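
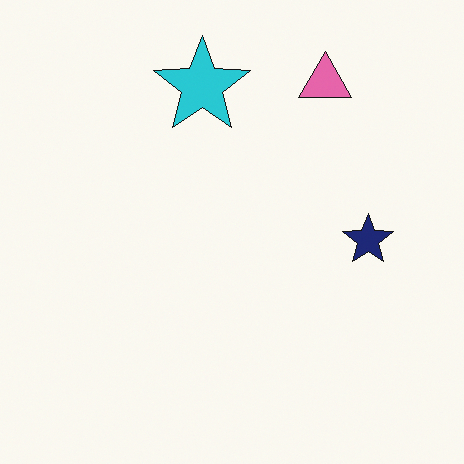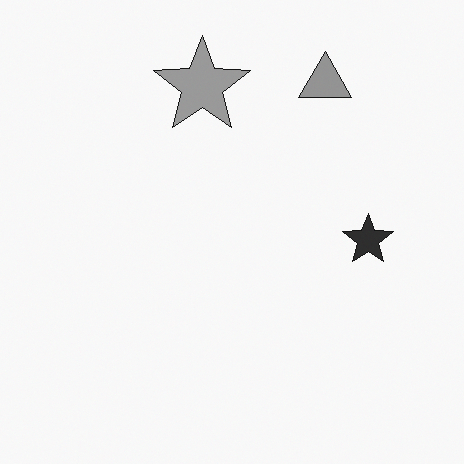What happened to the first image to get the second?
The second image is the first converted to grayscale.

All color is removed — every shape is now a shade of grey.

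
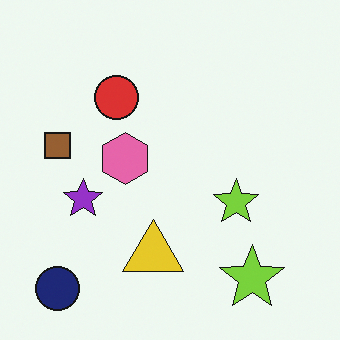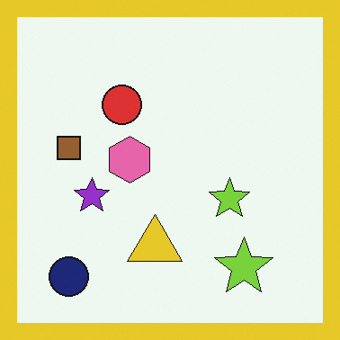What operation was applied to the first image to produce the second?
It was framed with a yellow border.

A solid yellow frame runs around the edge of the second image, with the content slightly shrunk inside it.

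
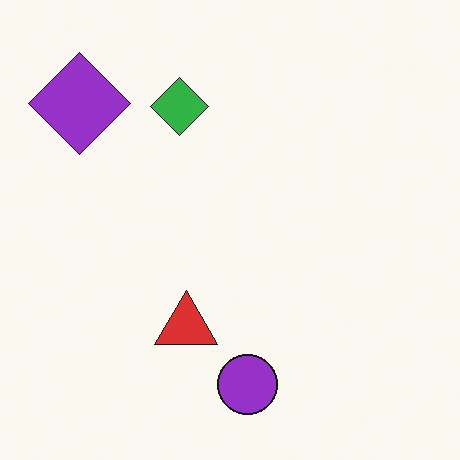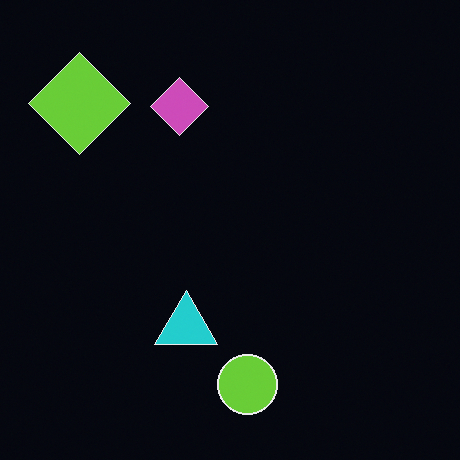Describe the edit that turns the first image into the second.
The image was color-inverted (negative).

The light background has become dark and every shape's color is its complement — a photographic negative.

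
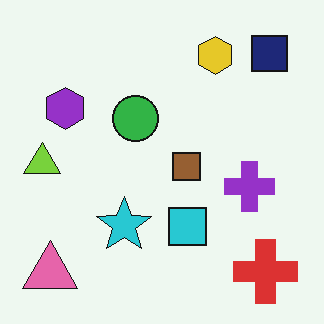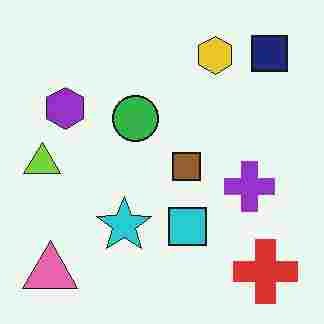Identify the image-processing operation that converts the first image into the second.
It was heavily JPEG-compressed with obvious blocking artifacts.

Blocky 8×8 compression artifacts appear around shape edges and the flat background shows ringing — characteristic JPEG degradation.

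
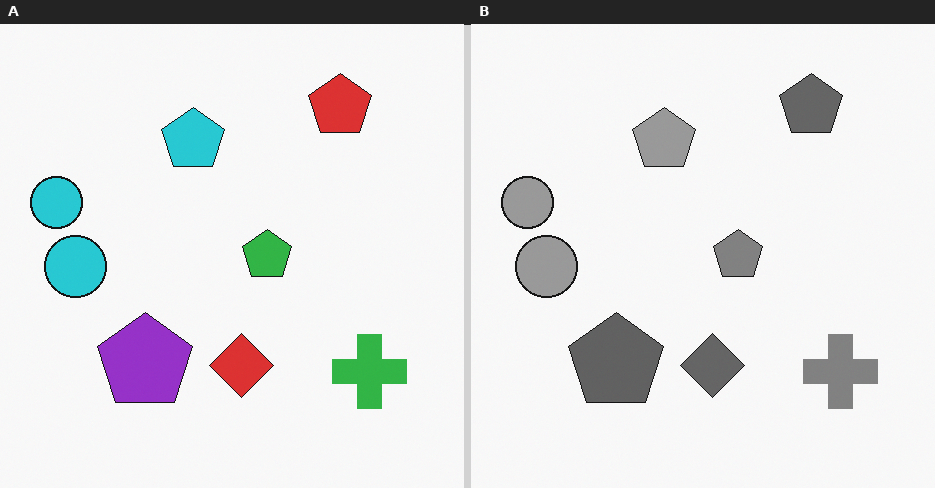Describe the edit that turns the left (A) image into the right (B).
This is the original image converted to grayscale.

All color is removed — every shape is now a shade of grey.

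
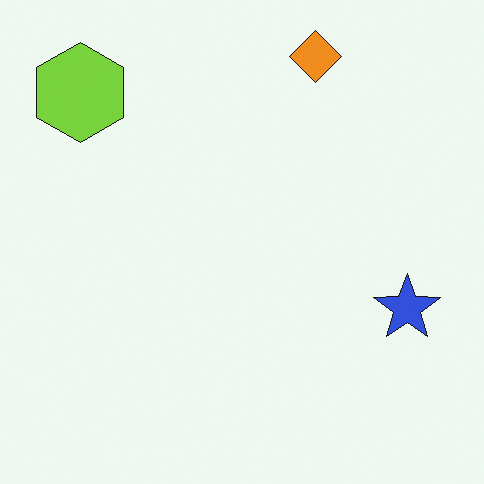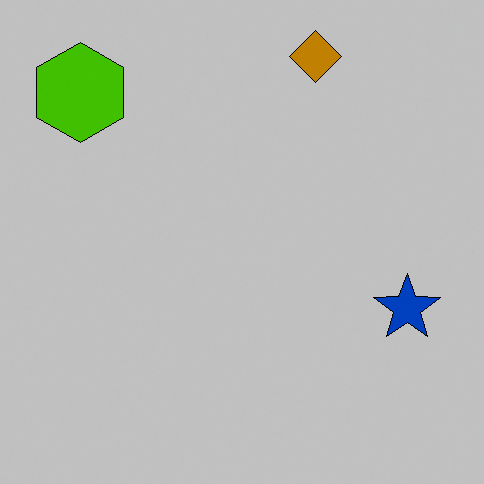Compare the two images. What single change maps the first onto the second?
The second image is the first heavily posterized to just a handful of flat colors.

Each flat color has snapped to a coarser quantized level — most visibly, the near-white background has dropped to a flat grey.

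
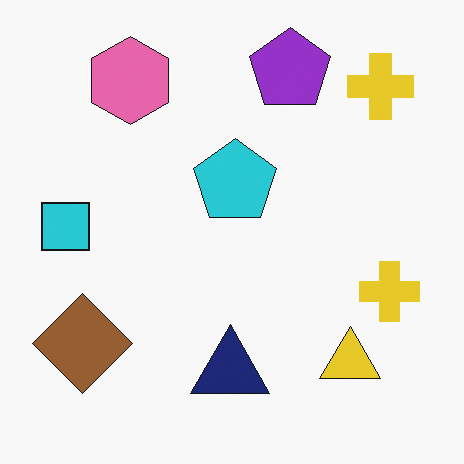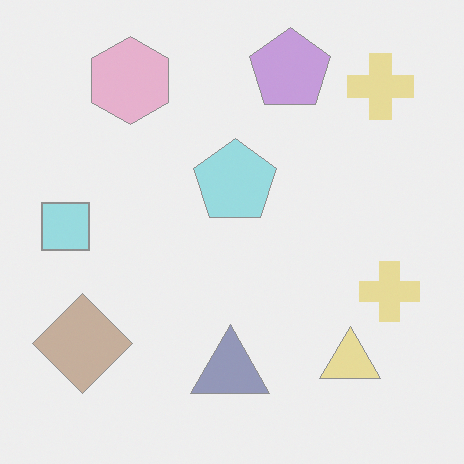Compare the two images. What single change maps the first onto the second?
Washed out (contrast reduced).

Tones are pushed toward mid-grey across the whole image — a global contrast change.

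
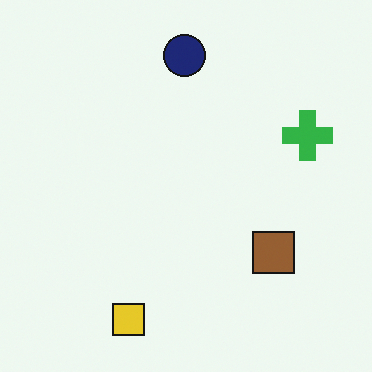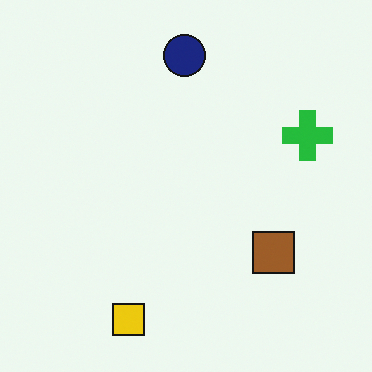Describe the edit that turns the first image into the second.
This is the original image slightly oversaturated.

All colors are more vivid — a global saturation change.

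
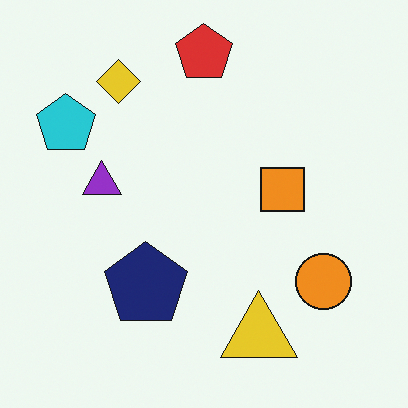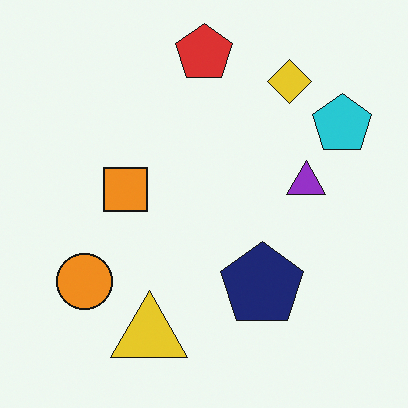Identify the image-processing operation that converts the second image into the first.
Flipped horizontally (left ↔ right).

The cyan pentagon is in the top-right of the second image and the top-left of the first — shapes on opposite sides of the vertical midline have swapped in a mirror flip.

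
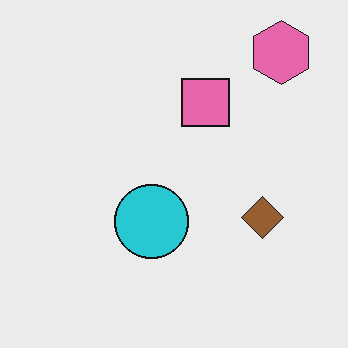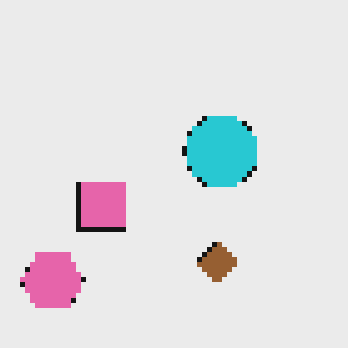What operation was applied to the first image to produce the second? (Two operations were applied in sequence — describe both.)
This is the original image transposed (reflected across the top-left ↔ bottom-right diagonal), then lightly pixelated (a mild mosaic effect).

Shapes have swapped their row and column positions — what was in the top-right is now in the bottom-left — a diagonal reflection. Shapes are reduced to large square blocks; fine edges and outlines are lost — a downscale-then-upscale (mosaic) effect.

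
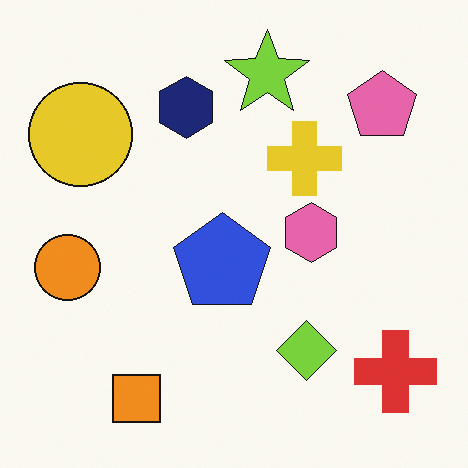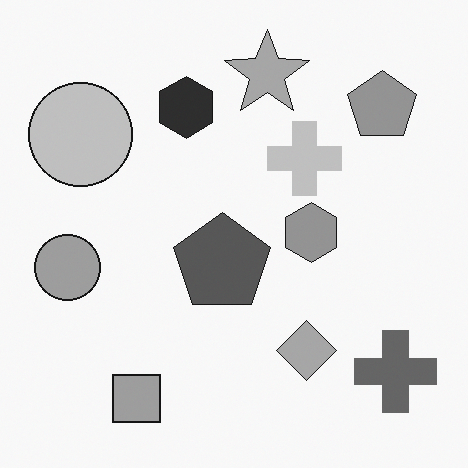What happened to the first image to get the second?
Converted to grayscale.

All color is removed — every shape is now a shade of grey.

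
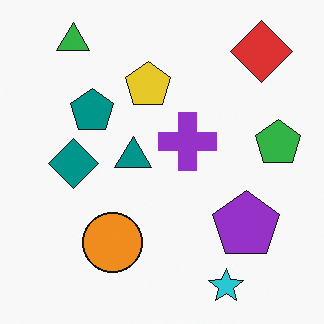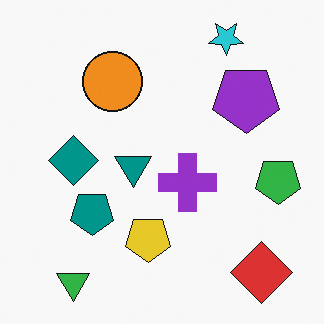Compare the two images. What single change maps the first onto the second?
This is the original image flipped vertically (top ↔ bottom).

The cyan star is in the bottom-right of the first image and the top-right of the second — shapes on opposite sides of the horizontal midline have swapped in a mirror flip.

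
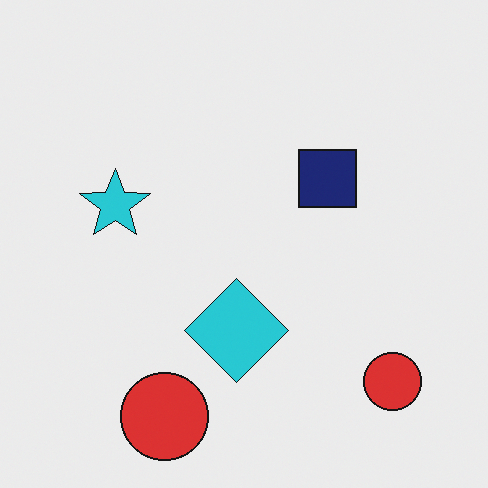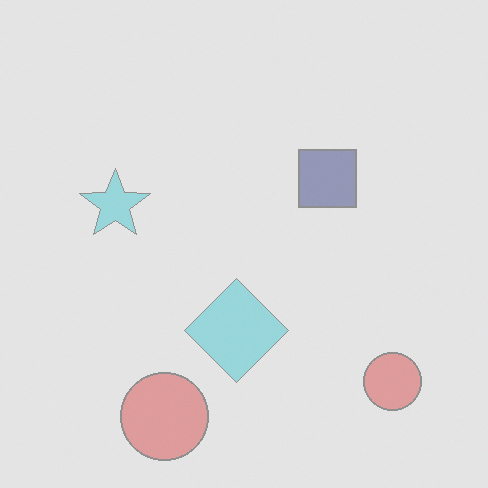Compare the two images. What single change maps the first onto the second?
Given much lower contrast.

Tones are pushed toward mid-grey across the whole image — a global contrast change.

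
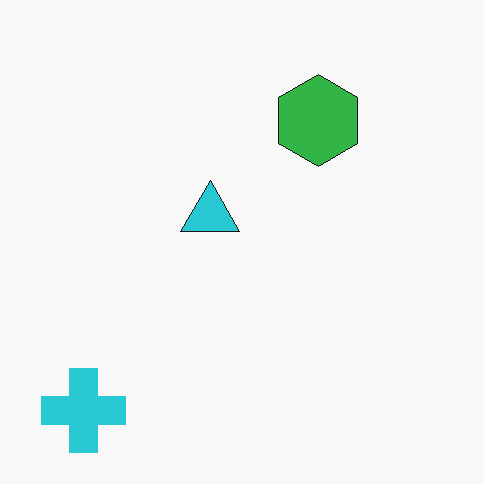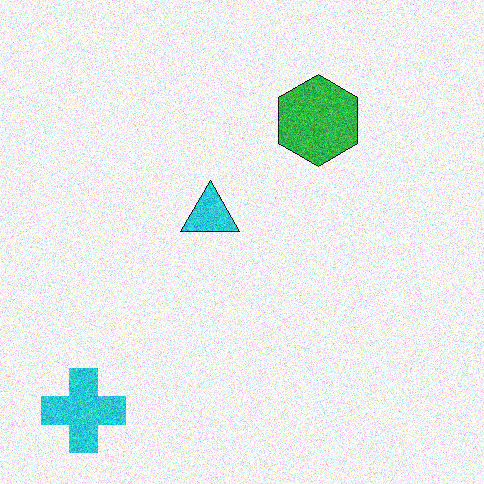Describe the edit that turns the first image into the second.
This is the original image degraded with moderate additive noise.

Random speckle covers the whole image, including the flat background.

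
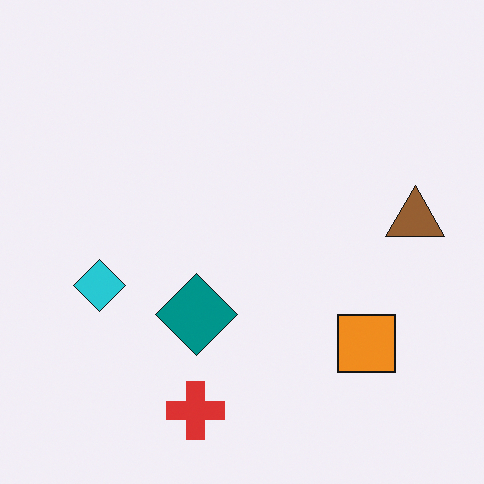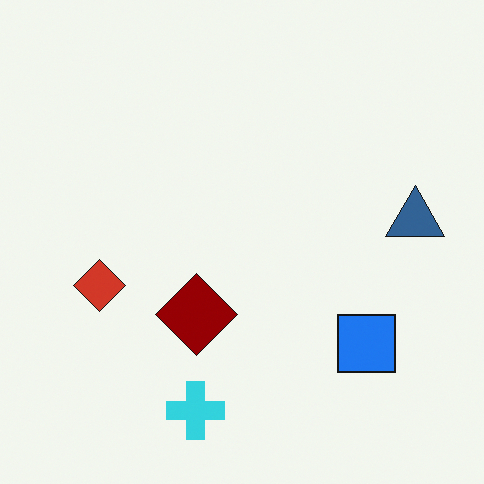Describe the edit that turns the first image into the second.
The image was hue-shifted through roughly half the color wheel.

Every shape's color has rotated by the same amount around the hue wheel — a uniform hue shift.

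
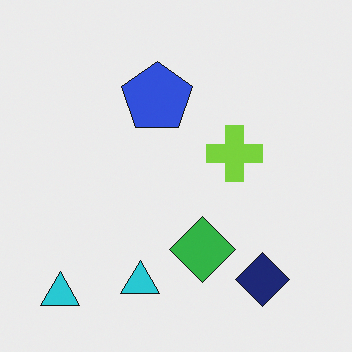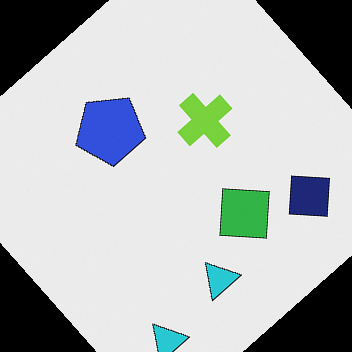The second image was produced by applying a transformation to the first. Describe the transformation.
It was rotated counter-clockwise by a large amount — several tens of degrees.

Every shape is tilted by the same angle and the image corners show triangular fill wedges — a whole-image rotation by a non-right angle.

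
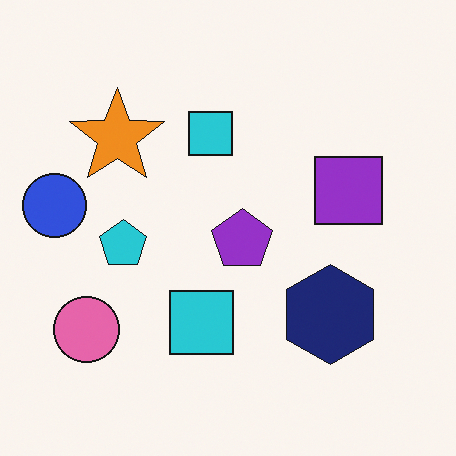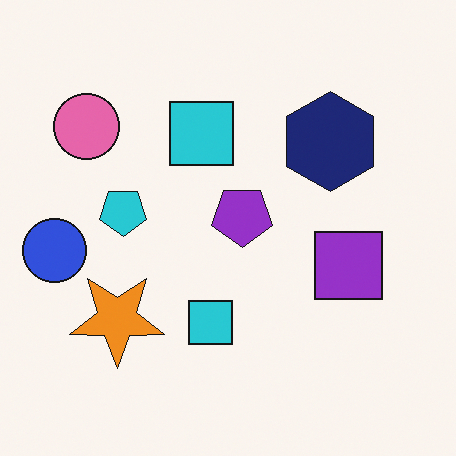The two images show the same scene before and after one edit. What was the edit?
The image was flipped vertically (top ↔ bottom).

The pink circle is in the bottom-left of the first image and the top-left of the second — shapes on opposite sides of the horizontal midline have swapped in a mirror flip.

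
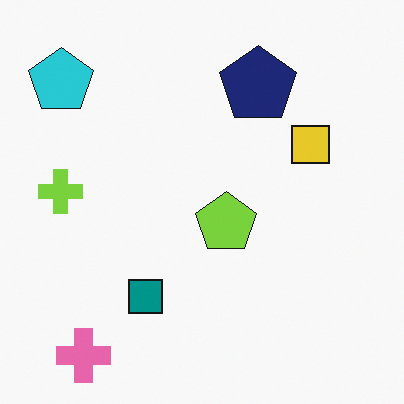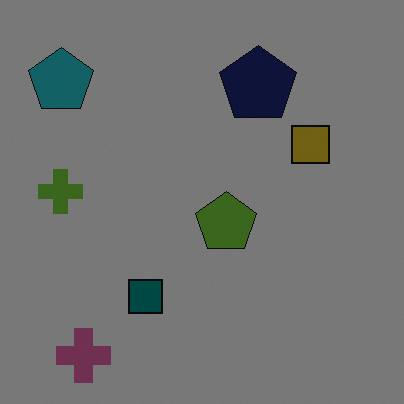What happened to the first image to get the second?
Darkened a lot.

Every pixel — background and shapes alike — is uniformly darkened.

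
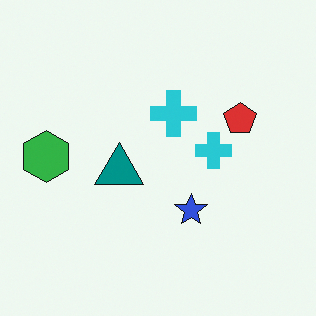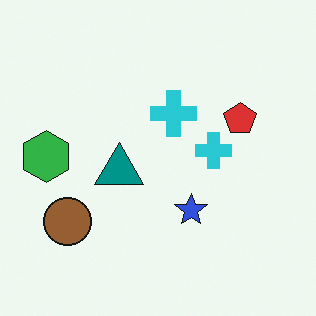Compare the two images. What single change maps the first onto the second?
It was overlaid with an additional brown circle.

A brown circle appears in the second image that is absent from the first.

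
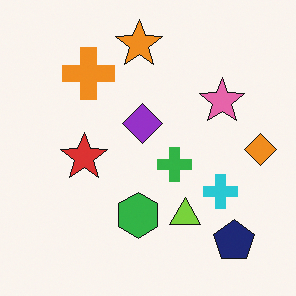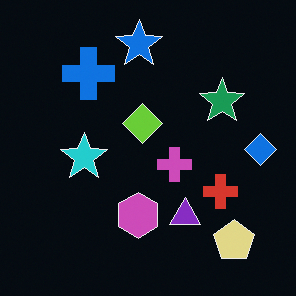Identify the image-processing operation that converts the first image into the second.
The image was color-inverted (negative).

The light background has become dark and every shape's color is its complement — a photographic negative.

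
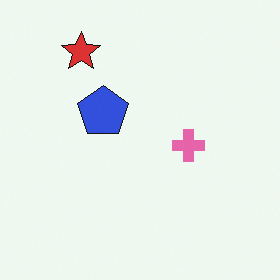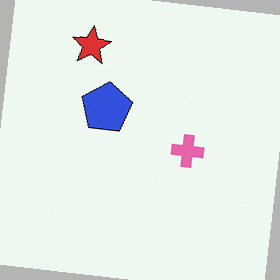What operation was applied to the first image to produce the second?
Rotated clockwise by a few degrees.

Every shape is tilted by the same angle and the image corners show triangular fill wedges — a whole-image rotation by a non-right angle.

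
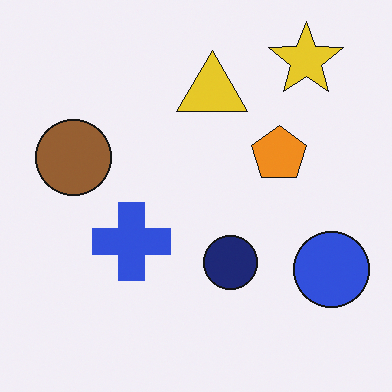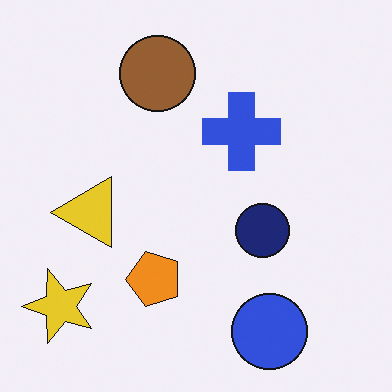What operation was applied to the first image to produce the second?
The image was transposed (reflected across the top-left ↔ bottom-right diagonal).

Shapes have swapped their row and column positions — what was in the top-right is now in the bottom-left — a diagonal reflection.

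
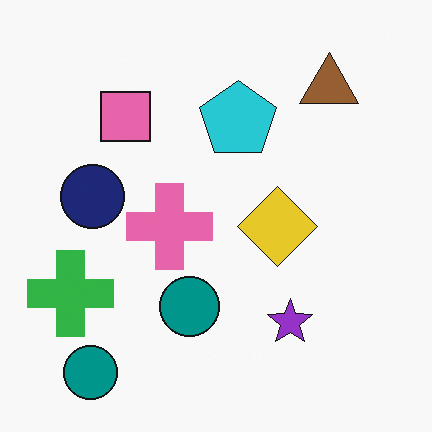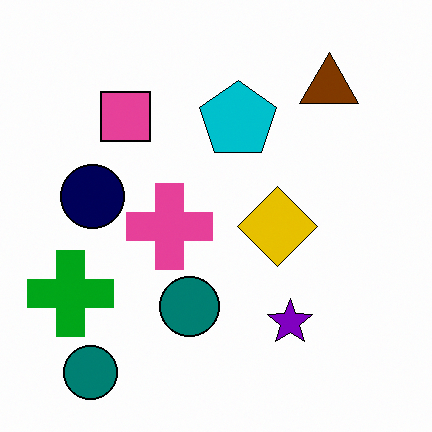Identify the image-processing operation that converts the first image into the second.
It was given slightly increased contrast.

Tones are pushed away from mid-grey across the whole image — a global contrast change.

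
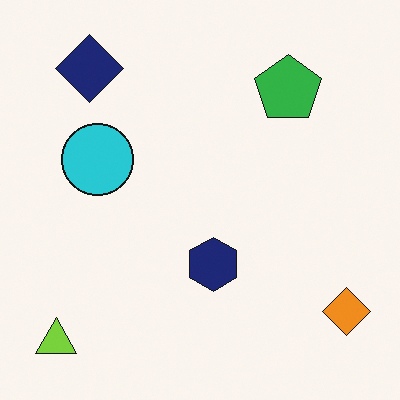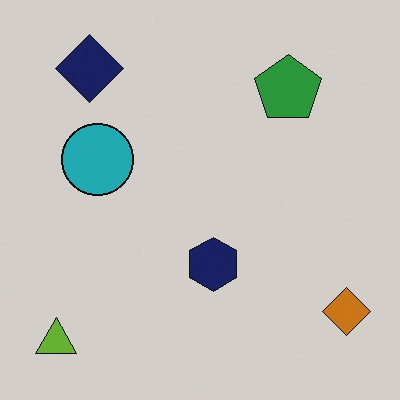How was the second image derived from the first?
The second image is the first darkened a little.

Every pixel — background and shapes alike — is uniformly darkened.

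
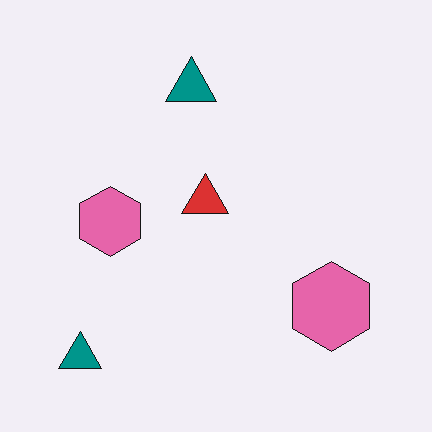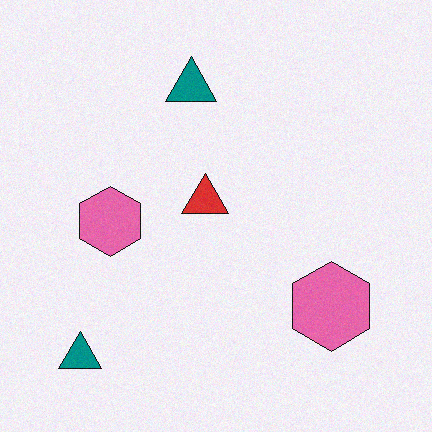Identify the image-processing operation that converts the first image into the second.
The image was degraded with subtle gaussian noise.

Random speckle covers the whole image, including the flat background.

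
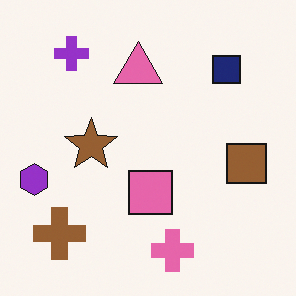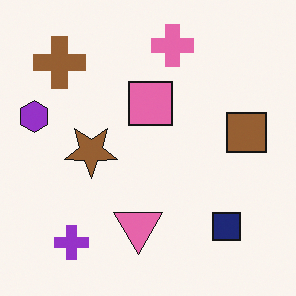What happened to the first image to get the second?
Flipped vertically (top ↔ bottom).

The pink cross is in the bottom of the first image and the top of the second — shapes on opposite sides of the horizontal midline have swapped in a mirror flip.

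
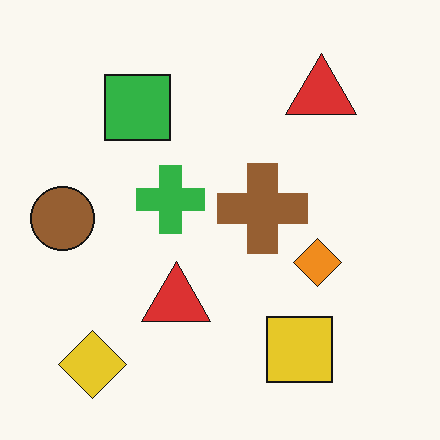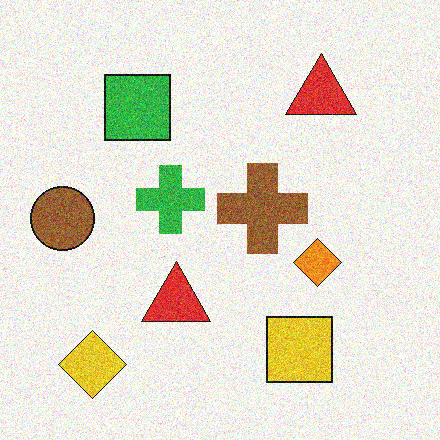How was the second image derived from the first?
The transformation is: degraded with visible gaussian noise.

Random speckle covers the whole image, including the flat background.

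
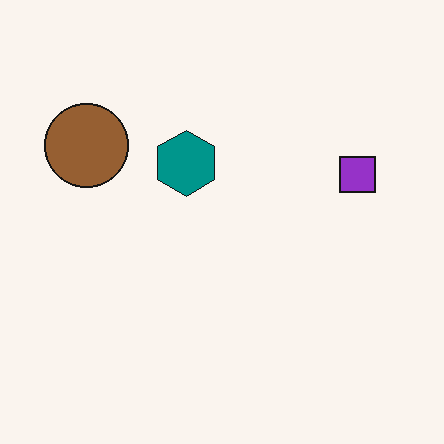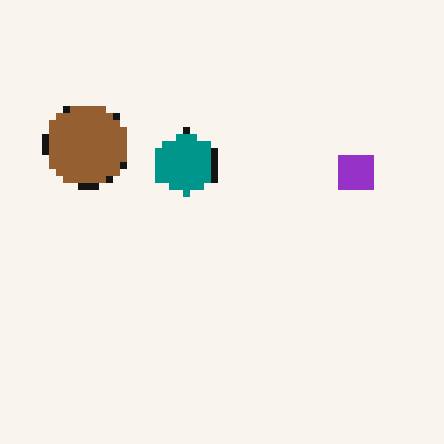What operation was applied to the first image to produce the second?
This is the original image moderately pixelated.

Shapes are reduced to large square blocks; fine edges and outlines are lost — a downscale-then-upscale (mosaic) effect.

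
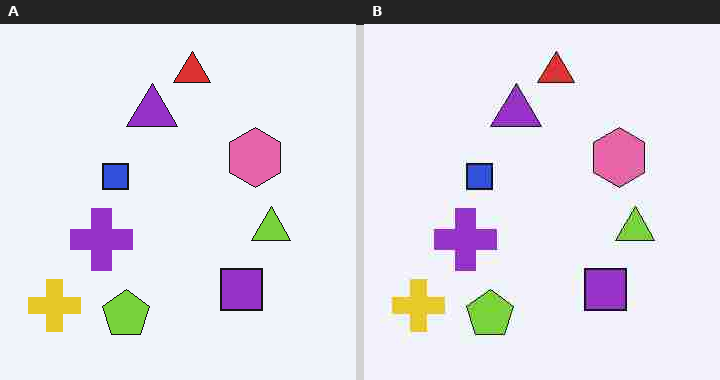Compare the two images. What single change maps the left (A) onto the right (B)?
The image was heavily JPEG-compressed with obvious blocking artifacts.

Blocky 8×8 compression artifacts appear around shape edges and the flat background shows ringing — characteristic JPEG degradation.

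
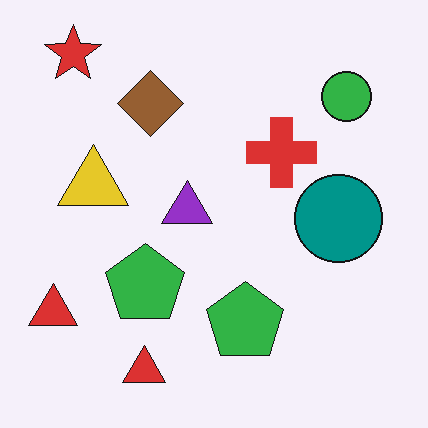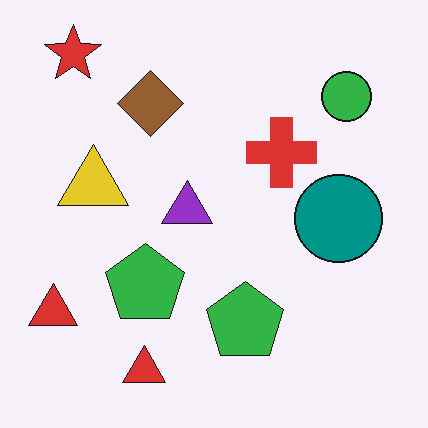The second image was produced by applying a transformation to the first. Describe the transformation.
The second image is the first given moderate JPEG compression.

Blocky 8×8 compression artifacts appear around shape edges and the flat background shows ringing — characteristic JPEG degradation.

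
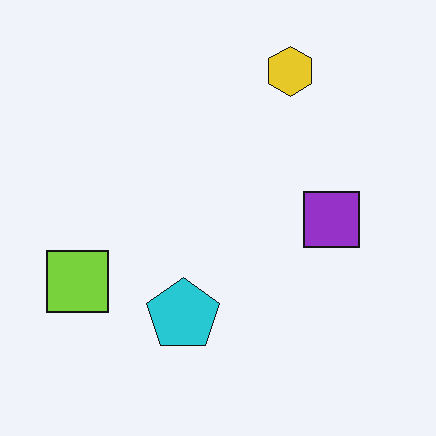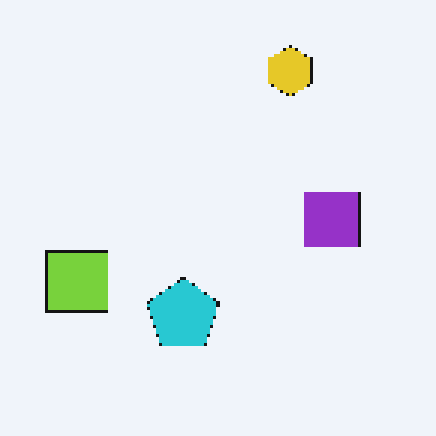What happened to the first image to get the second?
The second image is the first mildly pixelated.

Shapes are reduced to large square blocks; fine edges and outlines are lost — a downscale-then-upscale (mosaic) effect.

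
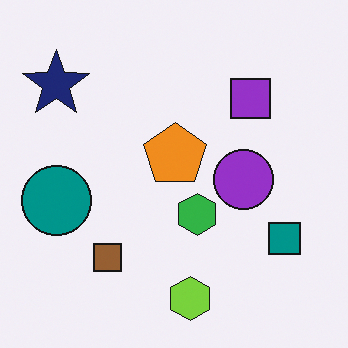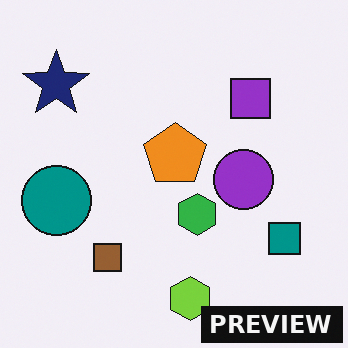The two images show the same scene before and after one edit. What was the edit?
Watermarked with the text "PREVIEW" in the lower-right corner.

A dark label reading "PREVIEW" appears in the lower-right corner.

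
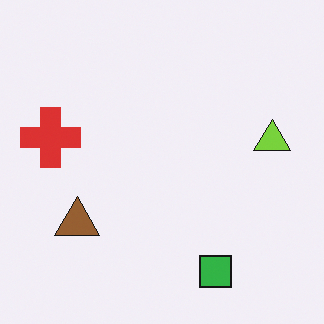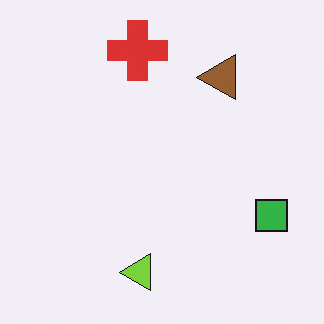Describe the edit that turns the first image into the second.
This is the original image transposed (reflected across the top-left ↔ bottom-right diagonal).

Shapes have swapped their row and column positions — what was in the top-right is now in the bottom-left — a diagonal reflection.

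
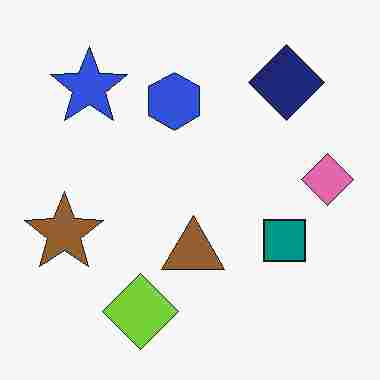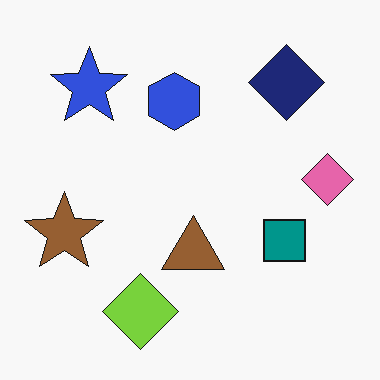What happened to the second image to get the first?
The image was heavily JPEG-compressed with obvious blocking artifacts.

Blocky 8×8 compression artifacts appear around shape edges and the flat background shows ringing — characteristic JPEG degradation.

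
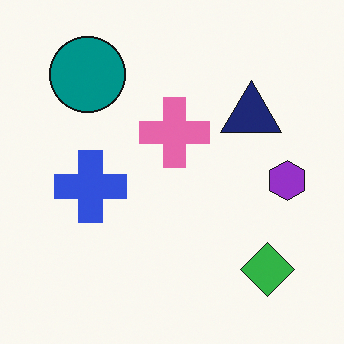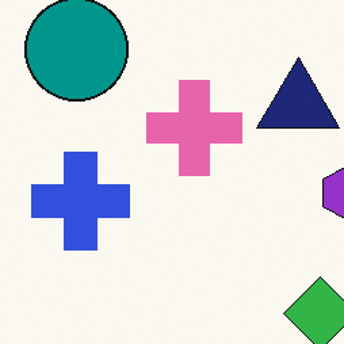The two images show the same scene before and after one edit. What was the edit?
Cropped to a modestly smaller region and rescaled.

The visible shapes are larger and the field of view is narrower; shapes near the original edges may be partly or wholly outside the frame — a crop-and-rescale.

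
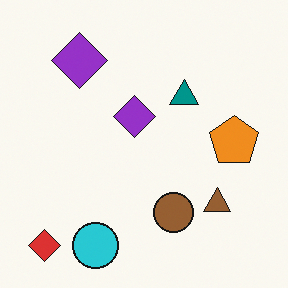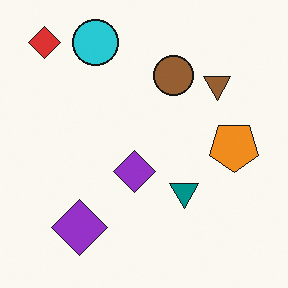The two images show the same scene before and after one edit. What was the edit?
It was flipped vertically (top ↔ bottom).

The cyan circle is in the bottom-left of the first image and the top-left of the second — shapes on opposite sides of the horizontal midline have swapped in a mirror flip.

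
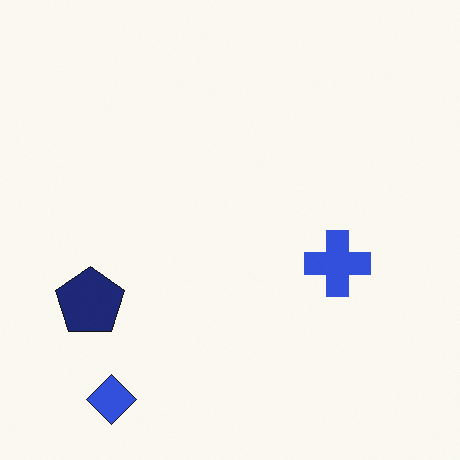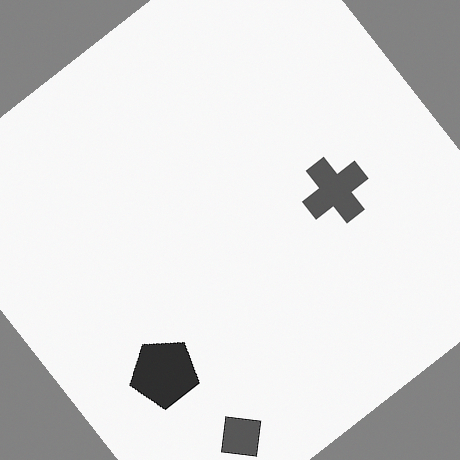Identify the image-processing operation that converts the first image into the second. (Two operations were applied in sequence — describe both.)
The image was converted to grayscale, then rotated counter-clockwise by a large amount — several tens of degrees.

All color is removed — every shape is now a shade of grey. Every shape is tilted by the same angle and the image corners show triangular fill wedges — a whole-image rotation by a non-right angle.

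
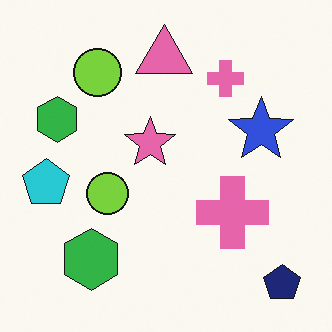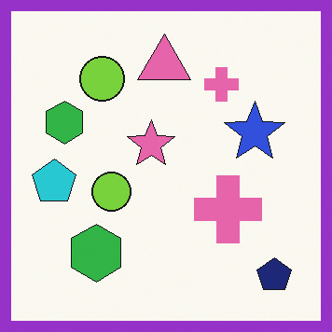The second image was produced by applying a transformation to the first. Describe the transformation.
The image was framed with a purple border.

A solid purple frame runs around the edge of the second image, with the content slightly shrunk inside it.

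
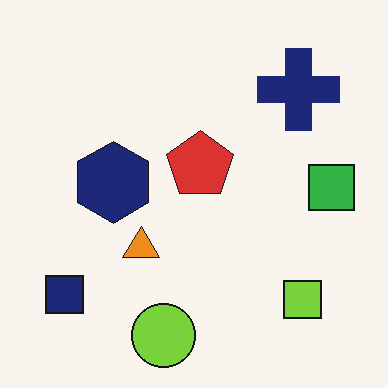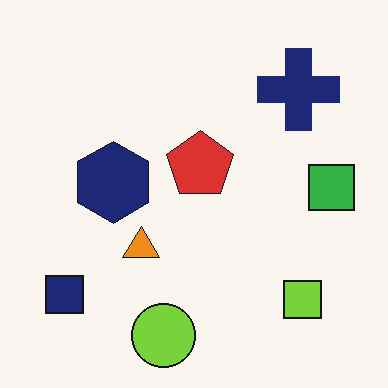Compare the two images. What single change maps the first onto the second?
It was given moderate JPEG compression.

Blocky 8×8 compression artifacts appear around shape edges and the flat background shows ringing — characteristic JPEG degradation.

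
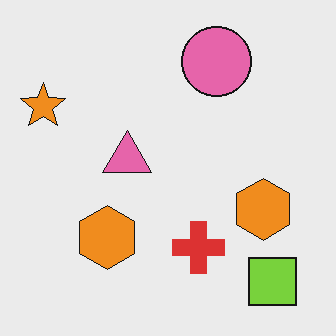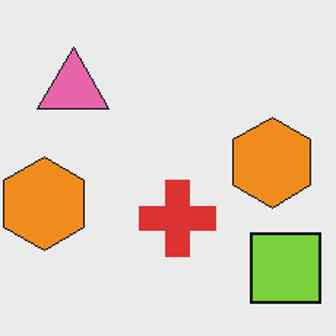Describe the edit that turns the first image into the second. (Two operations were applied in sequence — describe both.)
It was cropped to a modestly smaller region and rescaled, then given moderate JPEG compression.

The visible shapes are larger and the field of view is narrower; shapes near the original edges may be partly or wholly outside the frame — a crop-and-rescale. Blocky 8×8 compression artifacts appear around shape edges and the flat background shows ringing — characteristic JPEG degradation.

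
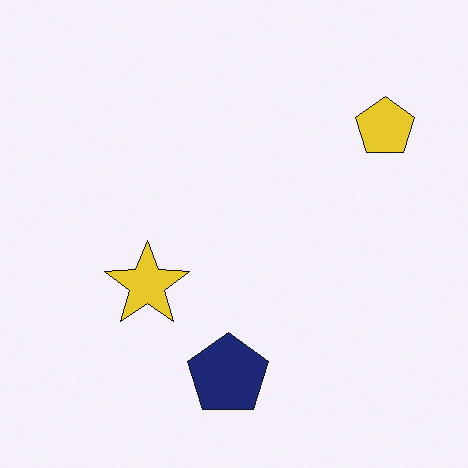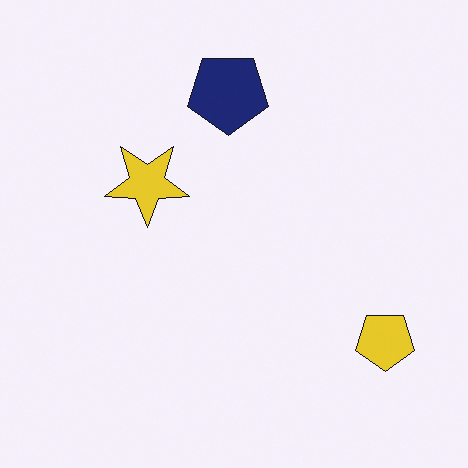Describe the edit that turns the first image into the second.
The second image is the first flipped vertically (top ↔ bottom).

The navy pentagon is in the bottom of the first image and the top of the second — shapes on opposite sides of the horizontal midline have swapped in a mirror flip.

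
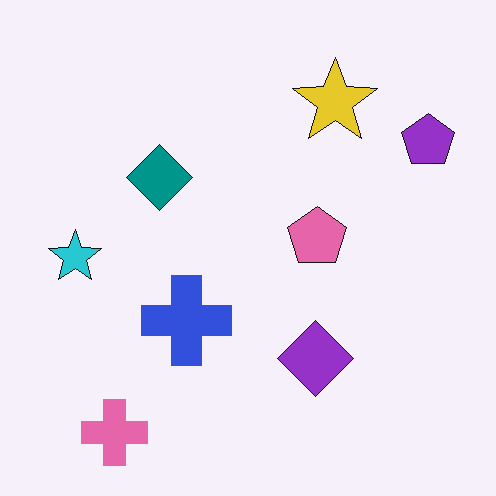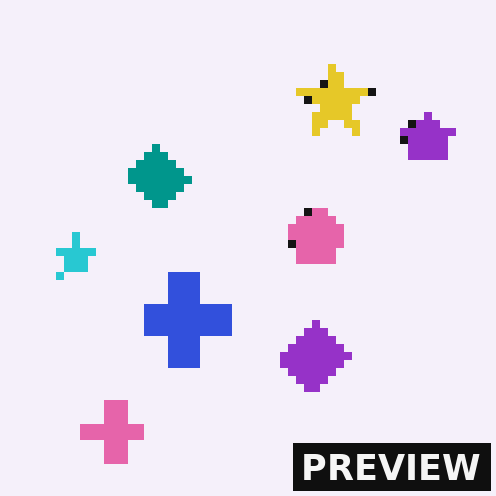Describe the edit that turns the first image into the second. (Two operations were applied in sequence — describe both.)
It was moderately pixelated, then watermarked with the text "PREVIEW" in the lower-right corner.

Shapes are reduced to large square blocks; fine edges and outlines are lost — a downscale-then-upscale (mosaic) effect. A dark label reading "PREVIEW" appears in the lower-right corner.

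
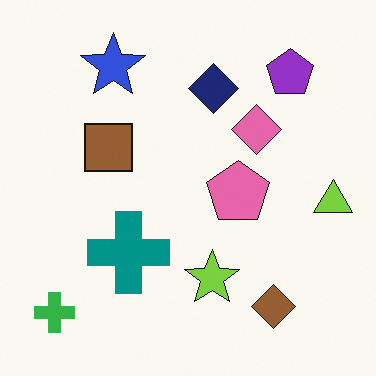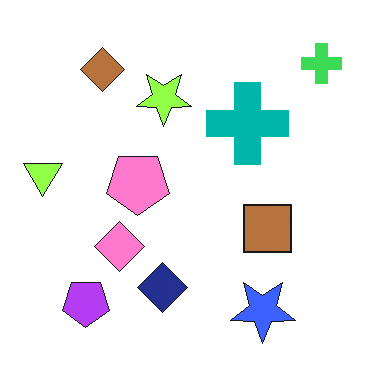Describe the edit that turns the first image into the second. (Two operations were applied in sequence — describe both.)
Brightened a little, then rotated 180°.

Every pixel — background and shapes alike — is uniformly brightened. The green cross sits in the bottom-left of the first image and the top-right of the second — consistent with a whole-image 180° rotation.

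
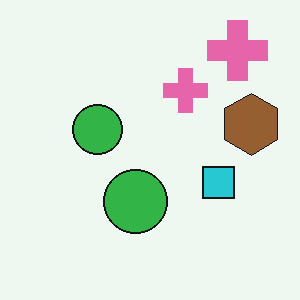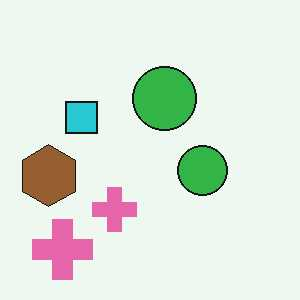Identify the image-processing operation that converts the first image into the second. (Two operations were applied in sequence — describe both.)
It was rotated 180°, then given moderate JPEG compression.

The brown hexagon sits in the right of the first image and the left of the second — consistent with a whole-image 180° rotation. Blocky 8×8 compression artifacts appear around shape edges and the flat background shows ringing — characteristic JPEG degradation.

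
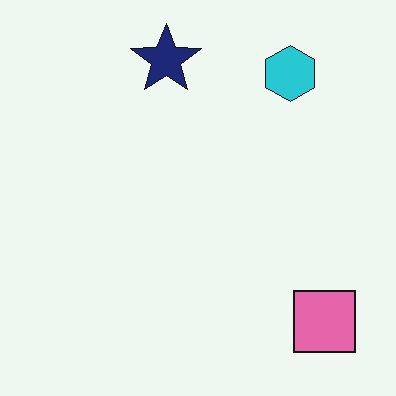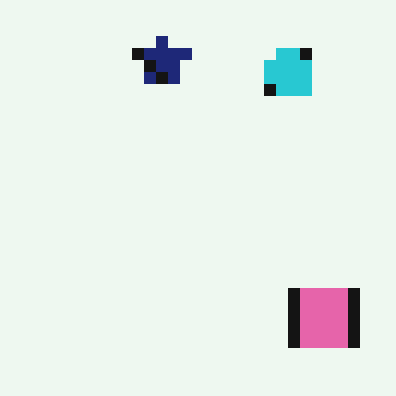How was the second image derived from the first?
It was heavily pixelated into large blocks.

Shapes are reduced to large square blocks; fine edges and outlines are lost — a downscale-then-upscale (mosaic) effect.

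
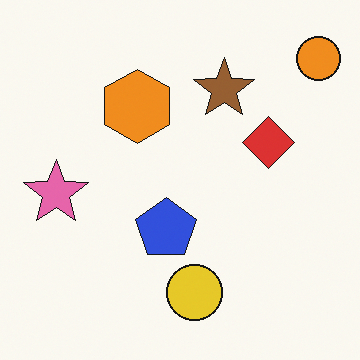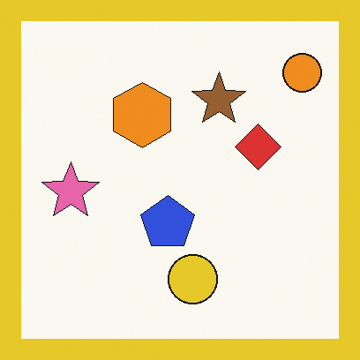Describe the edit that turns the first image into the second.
It was framed with a yellow border.

A solid yellow frame runs around the edge of the second image, with the content slightly shrunk inside it.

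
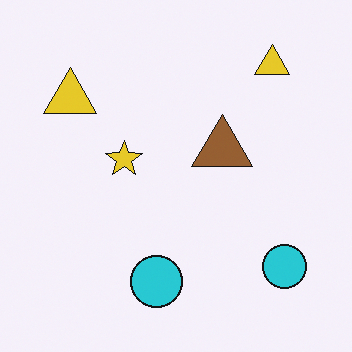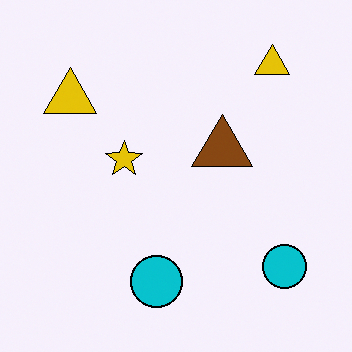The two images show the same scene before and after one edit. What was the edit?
The transformation is: given slightly increased contrast.

Tones are pushed away from mid-grey across the whole image — a global contrast change.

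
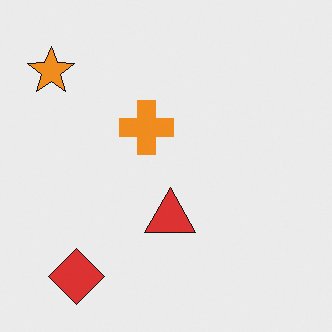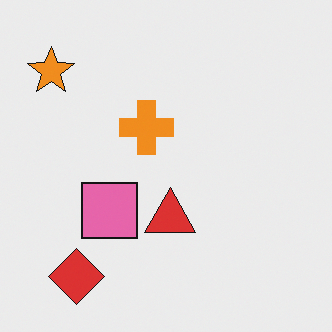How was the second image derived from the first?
The second image is the first overlaid with an additional pink square.

A pink square appears in the second image that is absent from the first.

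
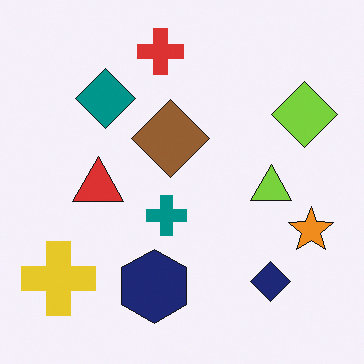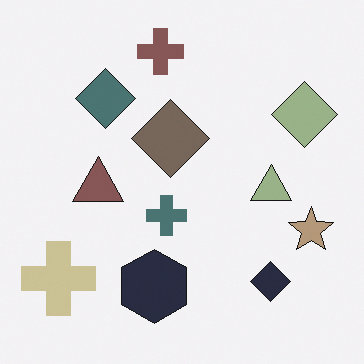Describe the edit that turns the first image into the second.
The transformation is: made much more muted (saturation change).

All colors are more muted and greyish — a global saturation change.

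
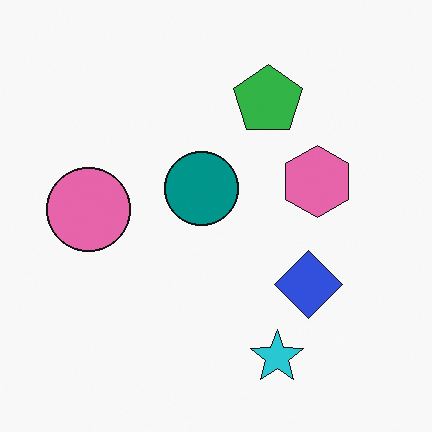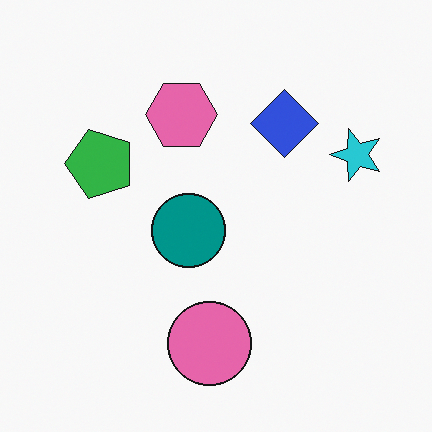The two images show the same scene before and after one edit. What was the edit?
It was rotated 90° counter-clockwise.

The cyan star sits in the bottom of the first image and the right of the second — consistent with a whole-image 90° counter-clockwise rotation.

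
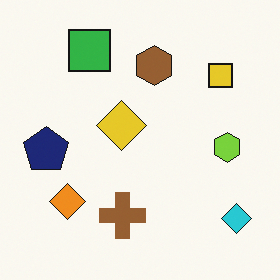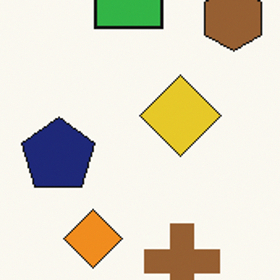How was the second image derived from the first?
The image was cropped to a noticeably smaller region and rescaled.

The visible shapes are larger and the field of view is narrower; shapes near the original edges may be partly or wholly outside the frame — a crop-and-rescale.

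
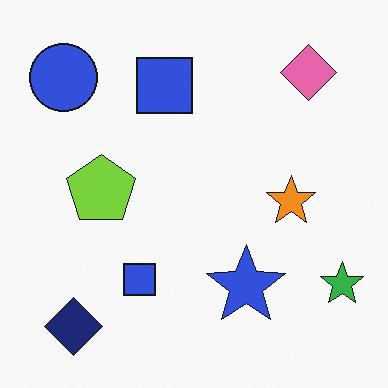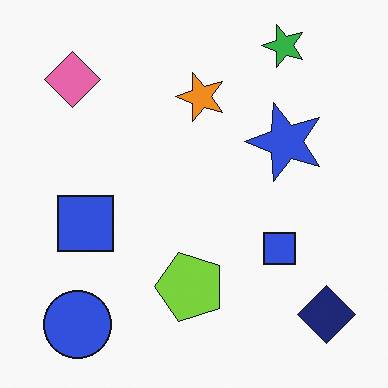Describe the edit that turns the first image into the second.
It was rotated 90° counter-clockwise.

The navy diamond sits in the bottom-left of the first image and the bottom-right of the second — consistent with a whole-image 90° counter-clockwise rotation.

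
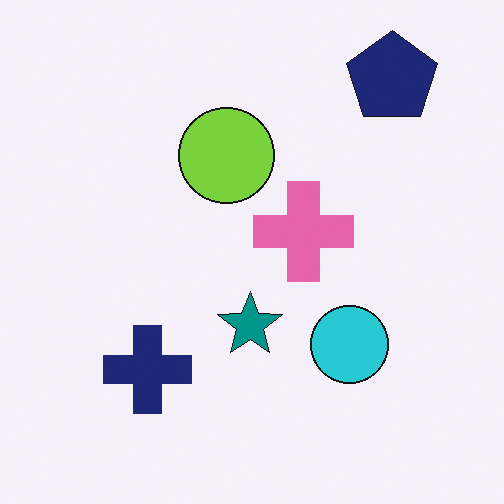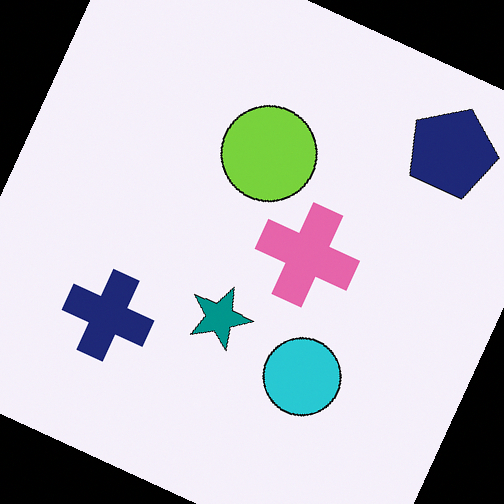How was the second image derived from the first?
The image was rotated clockwise by a clearly visible amount.

Every shape is tilted by the same angle and the image corners show triangular fill wedges — a whole-image rotation by a non-right angle.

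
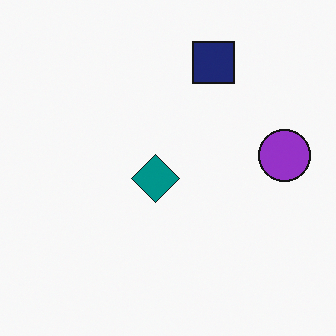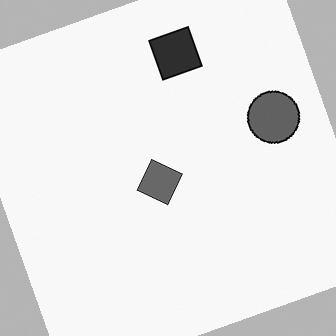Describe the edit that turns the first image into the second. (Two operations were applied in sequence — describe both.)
This is the original image rotated counter-clockwise by a clearly visible amount, then converted to grayscale.

Every shape is tilted by the same angle and the image corners show triangular fill wedges — a whole-image rotation by a non-right angle. All color is removed — every shape is now a shade of grey.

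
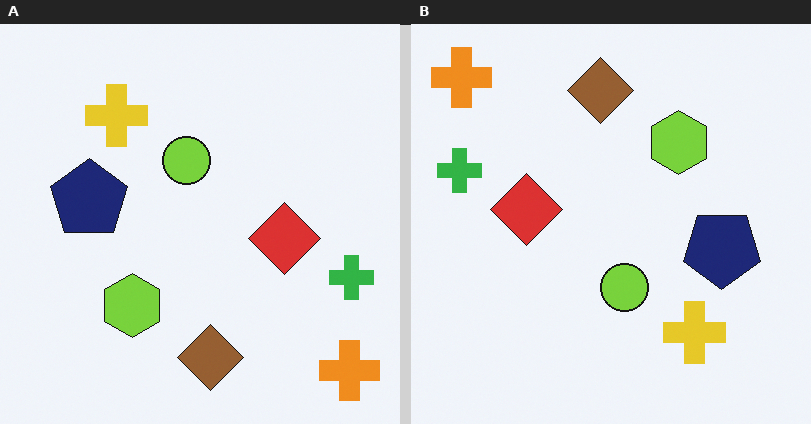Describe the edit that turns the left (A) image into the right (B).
It was rotated 180°.

The orange cross sits in the bottom-right of the left (A) image and the top-left of the right (B) — consistent with a whole-image 180° rotation.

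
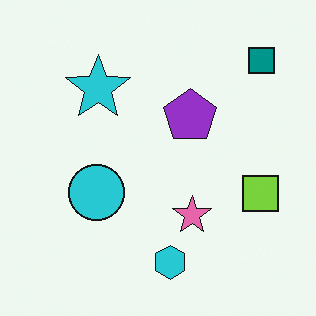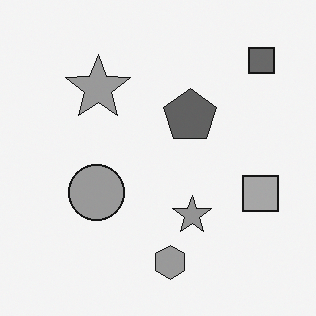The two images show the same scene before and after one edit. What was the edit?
The image was converted to grayscale.

All color is removed — every shape is now a shade of grey.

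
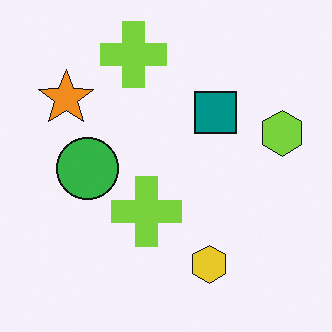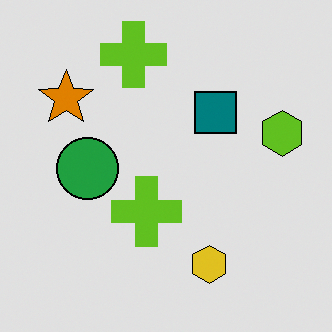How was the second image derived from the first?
This is the original image moderately posterized.

Each flat color has snapped to a coarser quantized level — most visibly, the near-white background has dropped to a flat grey.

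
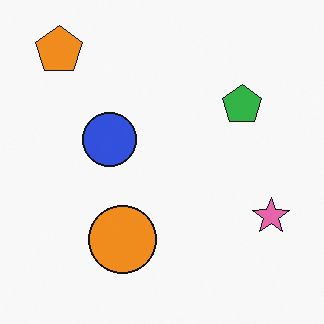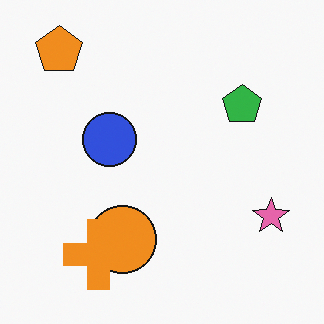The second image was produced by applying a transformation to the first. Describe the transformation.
The second image is the first overlaid with an additional orange cross.

An orange cross appears in the second image that is absent from the first.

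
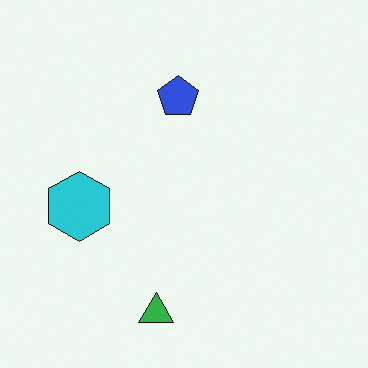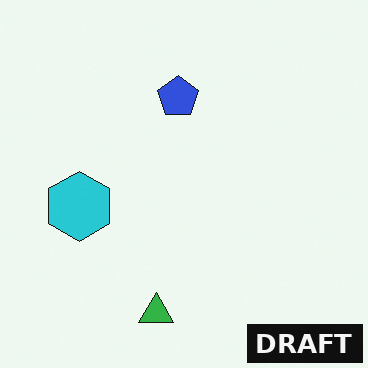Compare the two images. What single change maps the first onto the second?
This is the original image watermarked with the text "DRAFT" in the lower-right corner.

A dark label reading "DRAFT" appears in the lower-right corner.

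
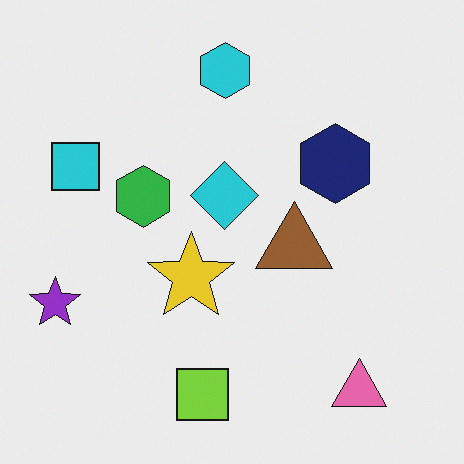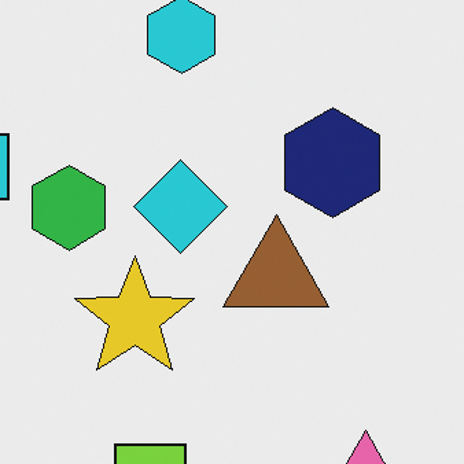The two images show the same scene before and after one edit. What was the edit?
The image was cropped slightly and scaled back up.

The visible shapes are larger and the field of view is narrower; shapes near the original edges may be partly or wholly outside the frame — a crop-and-rescale.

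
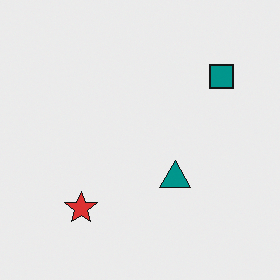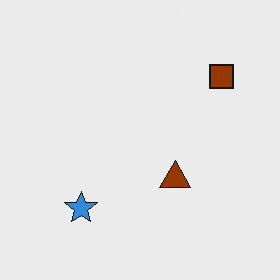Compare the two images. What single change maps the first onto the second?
It was hue-shifted by a large amount.

Every shape's color has rotated by the same amount around the hue wheel — a uniform hue shift.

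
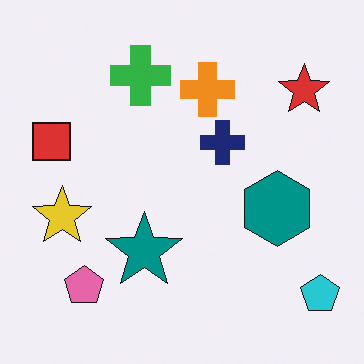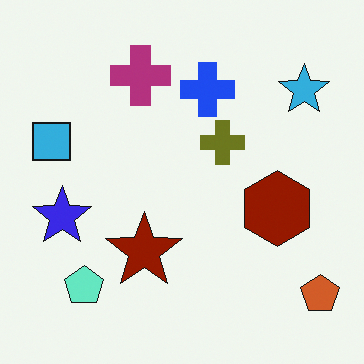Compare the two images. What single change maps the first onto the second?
The second image is the first hue-shifted by a large amount.

Every shape's color has rotated by the same amount around the hue wheel — a uniform hue shift.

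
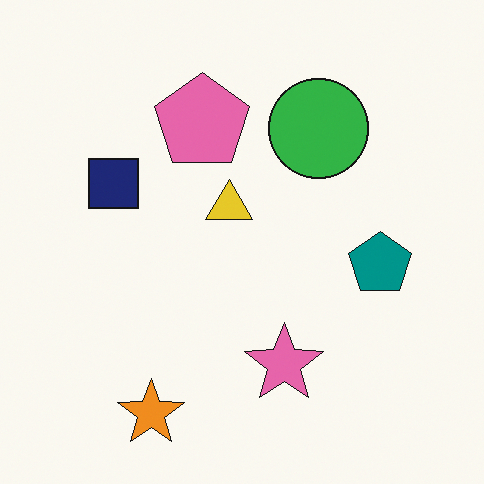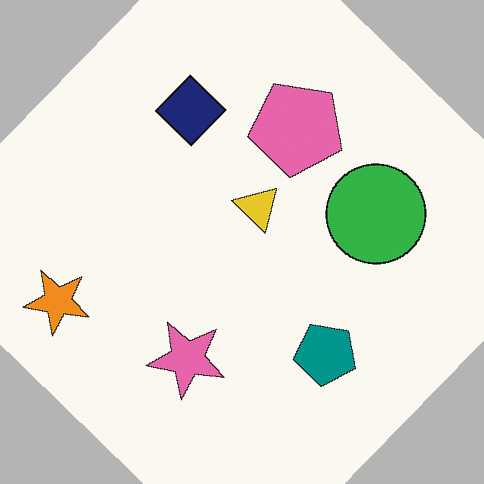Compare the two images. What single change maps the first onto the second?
It was rotated clockwise by a large amount — several tens of degrees.

Every shape is tilted by the same angle and the image corners show triangular fill wedges — a whole-image rotation by a non-right angle.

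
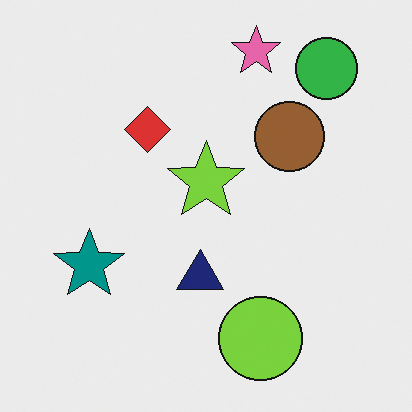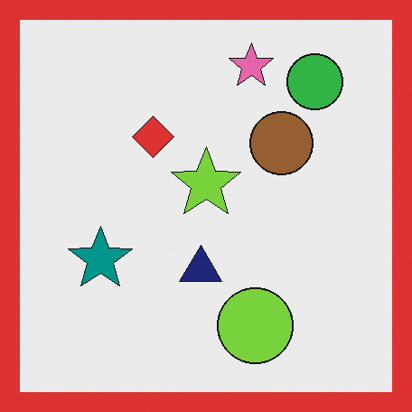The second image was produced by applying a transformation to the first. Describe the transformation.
Framed with a red border.

A solid red frame runs around the edge of the second image, with the content slightly shrunk inside it.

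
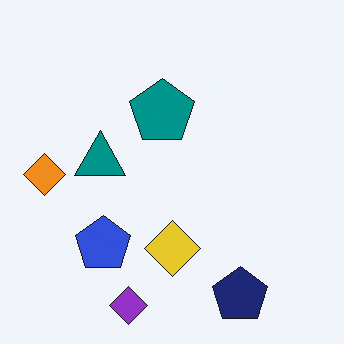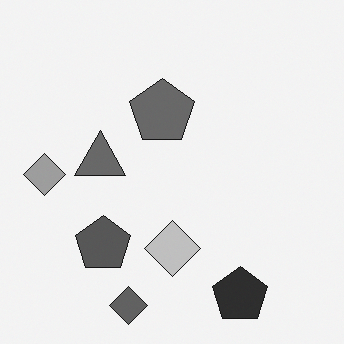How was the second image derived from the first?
This is the original image converted to grayscale.

All color is removed — every shape is now a shade of grey.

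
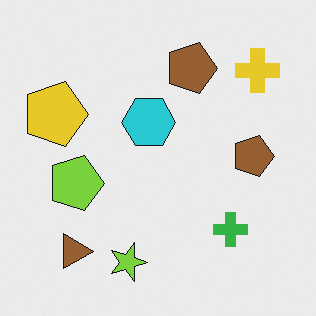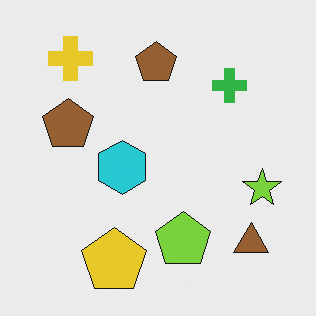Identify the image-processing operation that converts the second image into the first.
The transformation is: rotated 90° clockwise.

The yellow cross sits in the top-left of the second image and the top-right of the first — consistent with a whole-image 90° clockwise rotation.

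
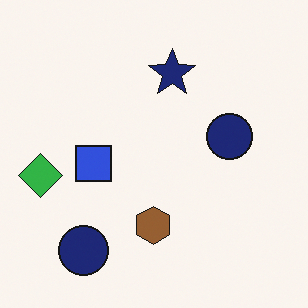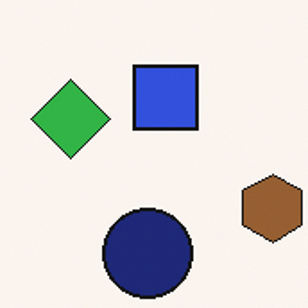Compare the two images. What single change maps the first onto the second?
The image was cropped to a noticeably smaller region and rescaled.

The visible shapes are larger and the field of view is narrower; shapes near the original edges may be partly or wholly outside the frame — a crop-and-rescale.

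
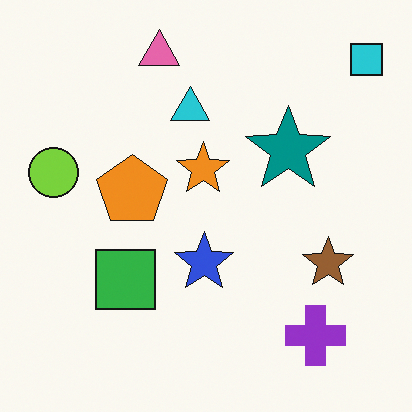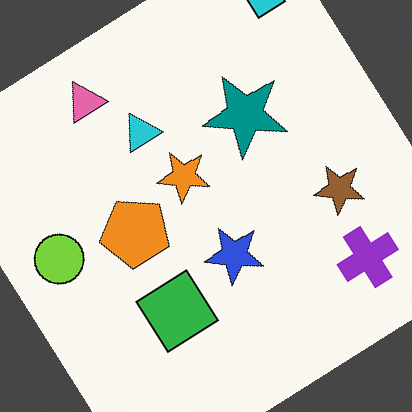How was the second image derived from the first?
Rotated counter-clockwise by a large amount — several tens of degrees.

Every shape is tilted by the same angle and the image corners show triangular fill wedges — a whole-image rotation by a non-right angle.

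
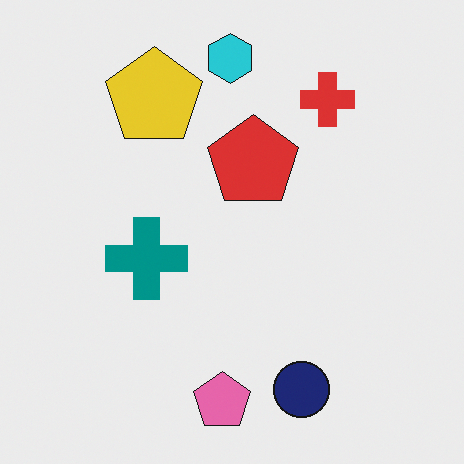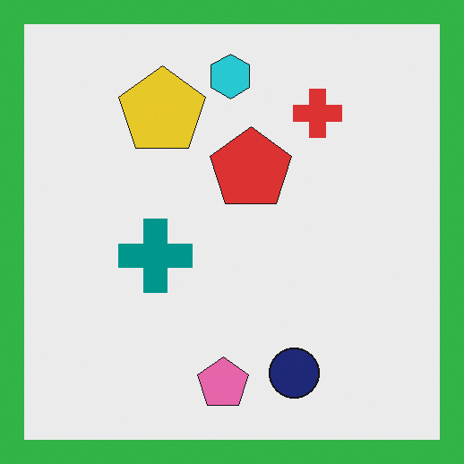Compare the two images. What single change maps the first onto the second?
The transformation is: framed with a green border.

A solid green frame runs around the edge of the second image, with the content slightly shrunk inside it.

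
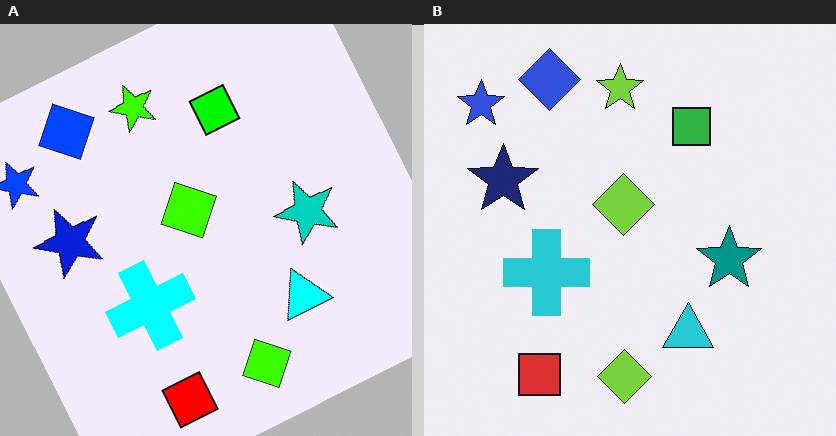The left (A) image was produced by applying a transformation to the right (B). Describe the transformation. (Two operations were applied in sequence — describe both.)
Rotated counter-clockwise by a moderate amount, then heavily oversaturated.

Every shape is tilted by the same angle and the image corners show triangular fill wedges — a whole-image rotation by a non-right angle. All colors are more vivid — a global saturation change.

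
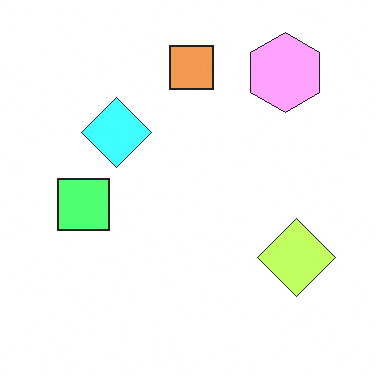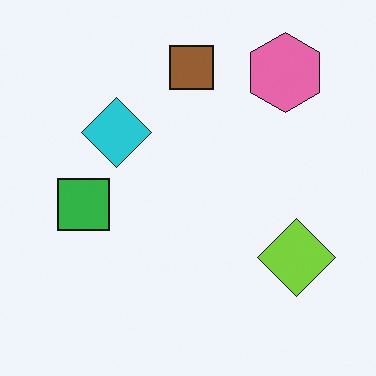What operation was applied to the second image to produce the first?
It was brightened a lot.

Every pixel — background and shapes alike — is uniformly brightened.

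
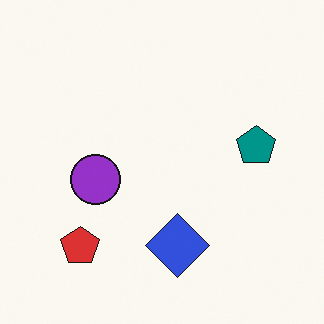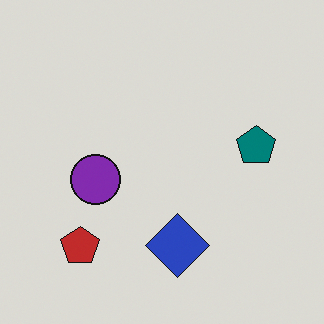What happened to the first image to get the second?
The image was slightly darkened.

Every pixel — background and shapes alike — is uniformly darkened.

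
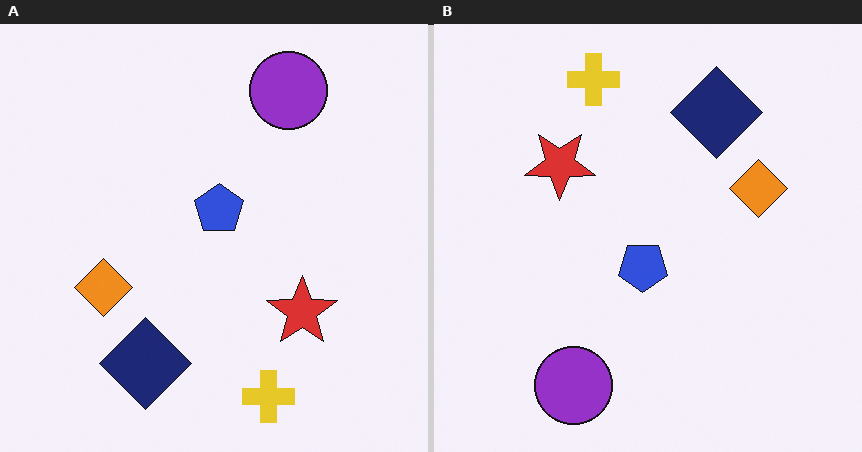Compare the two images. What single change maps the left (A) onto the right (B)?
It was rotated 180°.

The yellow cross sits in the bottom of the left (A) image and the top of the right (B) — consistent with a whole-image 180° rotation.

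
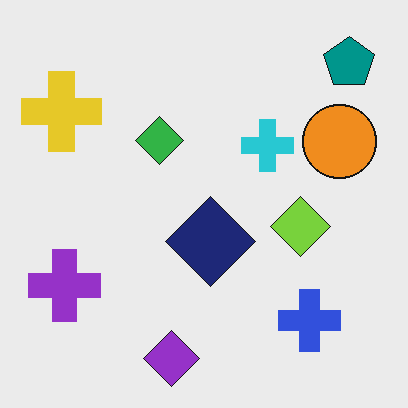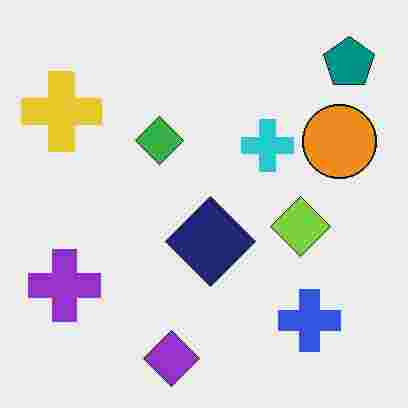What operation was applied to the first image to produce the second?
The transformation is: degraded with heavy JPEG compression.

Blocky 8×8 compression artifacts appear around shape edges and the flat background shows ringing — characteristic JPEG degradation.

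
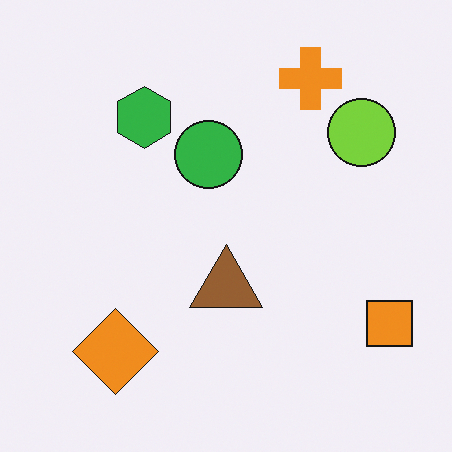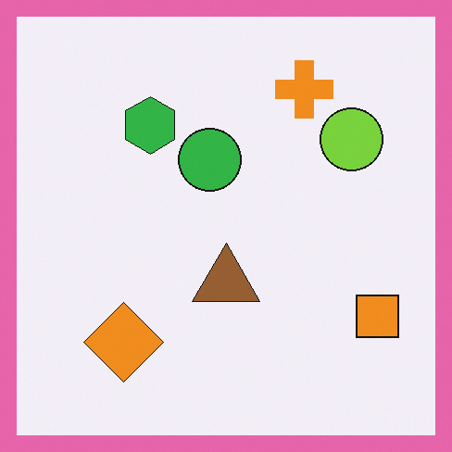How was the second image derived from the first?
The transformation is: framed with a pink border.

A solid pink frame runs around the edge of the second image, with the content slightly shrunk inside it.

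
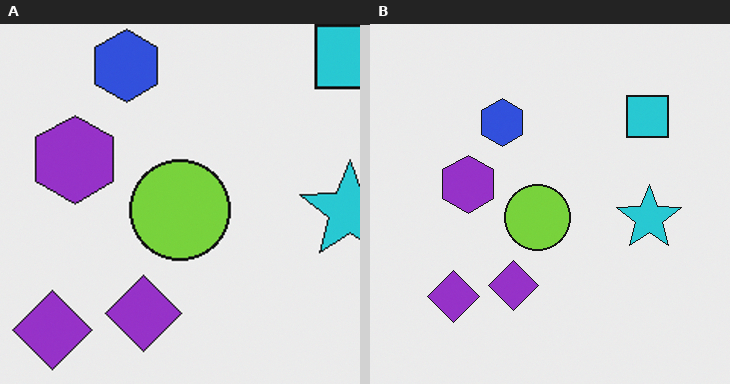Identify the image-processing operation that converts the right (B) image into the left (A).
The left (A) image is the right (B) cropped slightly and scaled back up.

The visible shapes are larger and the field of view is narrower; shapes near the original edges may be partly or wholly outside the frame — a crop-and-rescale.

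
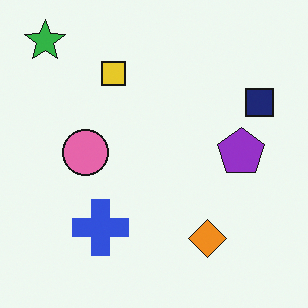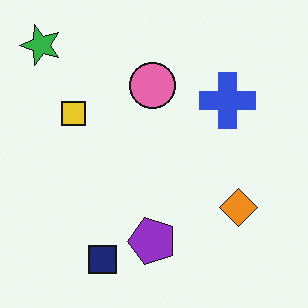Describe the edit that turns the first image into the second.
This is the original image transposed (reflected across the top-left ↔ bottom-right diagonal).

Shapes have swapped their row and column positions — what was in the top-right is now in the bottom-left — a diagonal reflection.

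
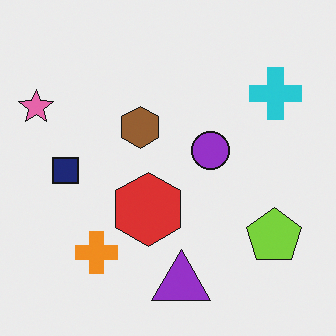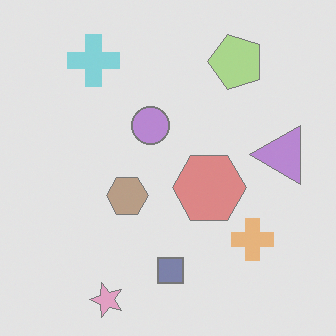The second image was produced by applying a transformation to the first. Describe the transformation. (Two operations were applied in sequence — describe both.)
This is the original image rotated 90° counter-clockwise, then given much lower contrast.

The pink star sits in the top-left of the first image and the bottom-left of the second — consistent with a whole-image 90° counter-clockwise rotation. Tones are pushed toward mid-grey across the whole image — a global contrast change.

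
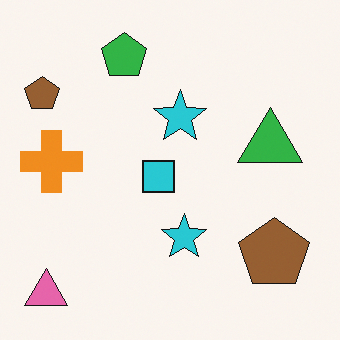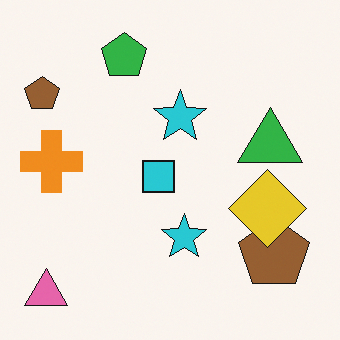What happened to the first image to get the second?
The image was overlaid with an additional yellow diamond.

A yellow diamond appears in the second image that is absent from the first.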